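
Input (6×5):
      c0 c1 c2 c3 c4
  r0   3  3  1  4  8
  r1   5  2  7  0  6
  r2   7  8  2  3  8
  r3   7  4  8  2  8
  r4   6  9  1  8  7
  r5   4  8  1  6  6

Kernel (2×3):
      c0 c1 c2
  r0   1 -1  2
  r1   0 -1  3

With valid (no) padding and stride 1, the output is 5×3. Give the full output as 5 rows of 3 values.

21 3 31
15 2 40
23 10 37
13 23 35
-6 41 19

Output[0,0]: The receptive field on the input at this output position is [3 3 1 / 5 2 7]. Elementwise product with the kernel and sum: 3·1 + 3·-1 + 1·2 + 2·-1 + 7·3.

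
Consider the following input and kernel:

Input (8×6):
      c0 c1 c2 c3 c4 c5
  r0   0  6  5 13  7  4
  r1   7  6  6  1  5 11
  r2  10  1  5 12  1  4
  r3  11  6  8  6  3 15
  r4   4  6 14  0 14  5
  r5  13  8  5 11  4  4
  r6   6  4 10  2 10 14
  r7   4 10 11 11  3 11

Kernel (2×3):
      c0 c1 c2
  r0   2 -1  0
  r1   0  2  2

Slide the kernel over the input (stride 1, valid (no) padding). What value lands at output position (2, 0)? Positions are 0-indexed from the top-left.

47

The receptive field on the input at this output position is [10 1 5 / 11 6 8]. Elementwise product with the kernel and sum: 10·2 + 1·-1 + 6·2 + 8·2.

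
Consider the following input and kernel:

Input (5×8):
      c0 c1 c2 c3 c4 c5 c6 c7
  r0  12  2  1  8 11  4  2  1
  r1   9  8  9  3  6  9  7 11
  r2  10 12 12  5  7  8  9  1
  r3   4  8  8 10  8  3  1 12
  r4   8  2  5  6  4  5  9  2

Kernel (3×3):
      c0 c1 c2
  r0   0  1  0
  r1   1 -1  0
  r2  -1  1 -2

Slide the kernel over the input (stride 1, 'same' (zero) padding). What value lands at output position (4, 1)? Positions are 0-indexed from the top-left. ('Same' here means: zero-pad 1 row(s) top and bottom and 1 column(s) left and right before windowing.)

The receptive field on the zero-padded input at this output position is [4 8 8 / 8 2 5 / 0 0 0]. Elementwise product with the kernel and sum: 8·1 + 8·1 + 2·-1 + 0·-1 + 0·1 + 0·-2.

14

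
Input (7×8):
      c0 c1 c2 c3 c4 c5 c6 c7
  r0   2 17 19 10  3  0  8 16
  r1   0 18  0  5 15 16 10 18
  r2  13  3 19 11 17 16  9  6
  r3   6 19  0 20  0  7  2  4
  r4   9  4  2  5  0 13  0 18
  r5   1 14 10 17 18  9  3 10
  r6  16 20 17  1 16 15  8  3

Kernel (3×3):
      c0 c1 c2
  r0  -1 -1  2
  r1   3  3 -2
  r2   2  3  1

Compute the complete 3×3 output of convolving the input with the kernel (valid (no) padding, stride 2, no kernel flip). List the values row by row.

127 50 177
129 83 41
125 91 147

Output[0,0]: The receptive field on the input at this output position is [2 17 19 / 0 18 0 / 13 3 19]. Elementwise product with the kernel and sum: 2·-1 + 17·-1 + 19·2 + 0·3 + 18·3 + 0·-2 + 13·2 + 3·3 + 19·1.
Output[0,1]: The receptive field on the input at this output position is [19 10 3 / 0 5 15 / 19 11 17]. Elementwise product with the kernel and sum: 19·-1 + 10·-1 + 3·2 + 0·3 + 5·3 + 15·-2 + 19·2 + 11·3 + 17·1.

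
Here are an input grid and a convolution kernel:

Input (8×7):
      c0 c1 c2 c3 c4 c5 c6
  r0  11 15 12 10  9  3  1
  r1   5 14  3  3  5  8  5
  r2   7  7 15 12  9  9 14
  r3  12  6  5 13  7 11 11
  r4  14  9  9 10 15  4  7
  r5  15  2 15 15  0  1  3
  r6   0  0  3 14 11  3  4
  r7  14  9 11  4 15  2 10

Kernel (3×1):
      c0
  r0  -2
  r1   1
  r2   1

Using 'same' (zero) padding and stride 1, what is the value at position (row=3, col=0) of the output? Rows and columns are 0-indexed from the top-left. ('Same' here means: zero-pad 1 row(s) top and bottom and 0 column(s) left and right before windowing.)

12

The receptive field on the zero-padded input at this output position is [7 / 12 / 14]. Elementwise product with the kernel and sum: 7·-2 + 12·1 + 14·1.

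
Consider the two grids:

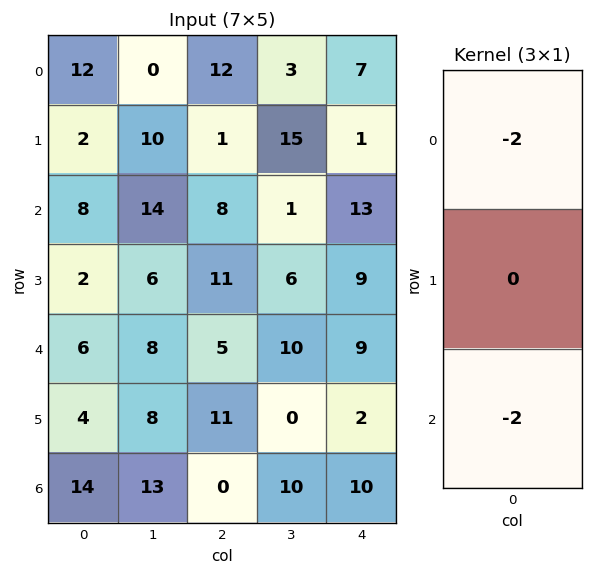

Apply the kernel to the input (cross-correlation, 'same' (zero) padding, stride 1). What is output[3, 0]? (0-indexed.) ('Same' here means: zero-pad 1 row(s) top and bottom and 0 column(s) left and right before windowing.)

-28

The receptive field on the zero-padded input at this output position is [8 / 2 / 6]. Elementwise product with the kernel and sum: 8·-2 + 6·-2.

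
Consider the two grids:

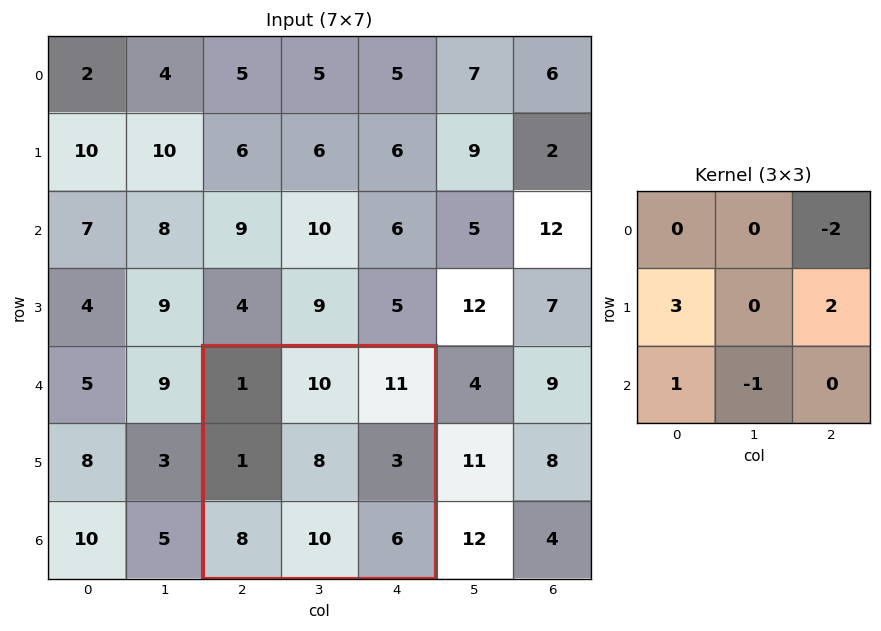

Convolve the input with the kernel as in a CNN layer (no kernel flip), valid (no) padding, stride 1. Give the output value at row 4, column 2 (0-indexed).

The receptive field on the input at this output position is [1 10 11 / 1 8 3 / 8 10 6]. Elementwise product with the kernel and sum: 11·-2 + 1·3 + 3·2 + 8·1 + 10·-1.

-15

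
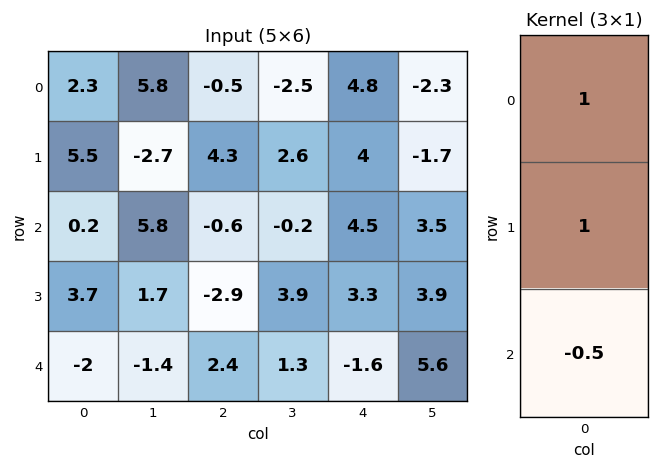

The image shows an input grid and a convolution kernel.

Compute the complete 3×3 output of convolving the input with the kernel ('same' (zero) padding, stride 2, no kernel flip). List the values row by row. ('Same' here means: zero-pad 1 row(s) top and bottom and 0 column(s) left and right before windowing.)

Output[0,0]: The receptive field on the zero-padded input at this output position is [0 / 2.3 / 5.5]. Elementwise product with the kernel and sum: 0·1 + 2.3·1 + 5.5·-0.5.
Output[0,1]: The receptive field on the zero-padded input at this output position is [0 / -0.5 / 4.3]. Elementwise product with the kernel and sum: 0·1 + -0.5·1 + 4.3·-0.5.

-0.45 -2.65 2.8
3.85 5.15 6.85
1.7 -0.5 1.7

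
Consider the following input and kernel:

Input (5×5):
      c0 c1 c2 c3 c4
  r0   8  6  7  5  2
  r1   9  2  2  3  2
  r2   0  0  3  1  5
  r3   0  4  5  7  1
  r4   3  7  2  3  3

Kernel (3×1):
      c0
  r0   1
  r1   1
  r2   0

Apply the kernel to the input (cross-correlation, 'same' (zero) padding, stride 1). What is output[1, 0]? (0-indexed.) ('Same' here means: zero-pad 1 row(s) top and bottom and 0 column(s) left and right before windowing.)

17

The receptive field on the zero-padded input at this output position is [8 / 9 / 0]. Elementwise product with the kernel and sum: 8·1 + 9·1.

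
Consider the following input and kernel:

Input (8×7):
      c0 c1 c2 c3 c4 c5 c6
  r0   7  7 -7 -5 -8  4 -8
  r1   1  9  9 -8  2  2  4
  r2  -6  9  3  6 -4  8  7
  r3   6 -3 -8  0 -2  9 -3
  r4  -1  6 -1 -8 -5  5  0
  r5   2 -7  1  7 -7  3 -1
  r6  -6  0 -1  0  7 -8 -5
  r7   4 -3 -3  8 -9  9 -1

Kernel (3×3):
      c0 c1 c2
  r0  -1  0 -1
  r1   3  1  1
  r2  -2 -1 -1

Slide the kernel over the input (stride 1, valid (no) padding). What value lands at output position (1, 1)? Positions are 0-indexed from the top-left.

The receptive field on the input at this output position is [9 9 -8 / 9 3 6 / -3 -8 0]. Elementwise product with the kernel and sum: 9·-1 + -8·-1 + 9·3 + 3·1 + 6·1 + -3·-2 + -8·-1 + 0·-1.

49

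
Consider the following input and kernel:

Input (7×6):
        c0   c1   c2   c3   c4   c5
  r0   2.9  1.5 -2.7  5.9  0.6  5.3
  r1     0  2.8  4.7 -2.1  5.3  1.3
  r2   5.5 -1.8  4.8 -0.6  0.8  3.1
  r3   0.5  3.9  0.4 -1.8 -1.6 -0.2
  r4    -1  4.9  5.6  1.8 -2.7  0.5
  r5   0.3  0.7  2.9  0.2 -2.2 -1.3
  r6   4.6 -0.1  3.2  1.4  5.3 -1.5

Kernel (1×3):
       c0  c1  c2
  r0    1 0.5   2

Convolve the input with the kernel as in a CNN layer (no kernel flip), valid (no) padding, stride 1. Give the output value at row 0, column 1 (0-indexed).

The receptive field on the input at this output position is [1.5 -2.7 5.9]. Elementwise product with the kernel and sum: 1.5·1 + -2.7·0.5 + 5.9·2.

11.95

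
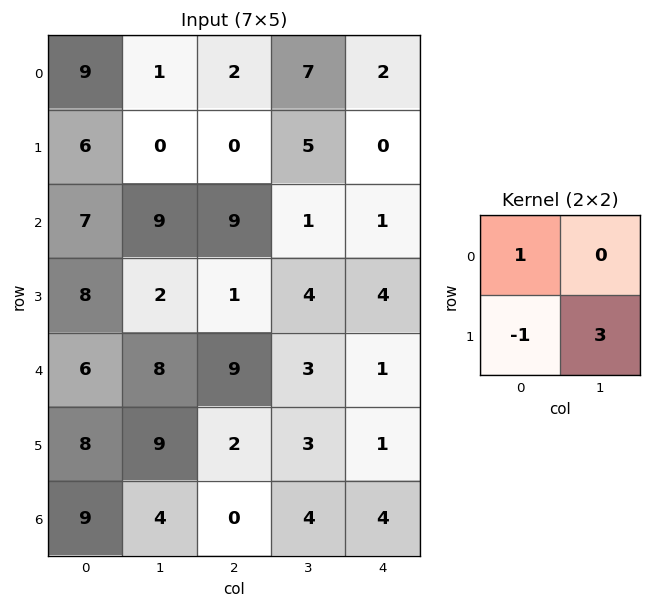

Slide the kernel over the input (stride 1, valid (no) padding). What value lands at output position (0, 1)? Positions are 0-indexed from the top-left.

The receptive field on the input at this output position is [1 2 / 0 0]. Elementwise product with the kernel and sum: 1·1 + 0·-1 + 0·3.

1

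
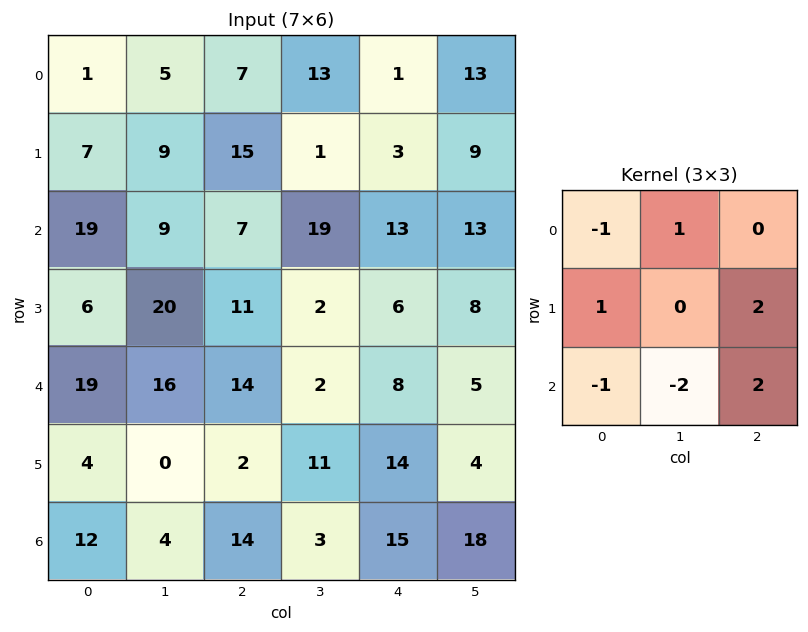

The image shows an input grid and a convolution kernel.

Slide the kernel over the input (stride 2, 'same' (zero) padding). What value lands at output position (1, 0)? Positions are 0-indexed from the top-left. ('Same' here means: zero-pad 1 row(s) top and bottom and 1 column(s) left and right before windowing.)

The receptive field on the zero-padded input at this output position is [0 7 9 / 0 19 9 / 0 6 20]. Elementwise product with the kernel and sum: 0·-1 + 7·1 + 0·1 + 9·2 + 0·-1 + 6·-2 + 20·2.

53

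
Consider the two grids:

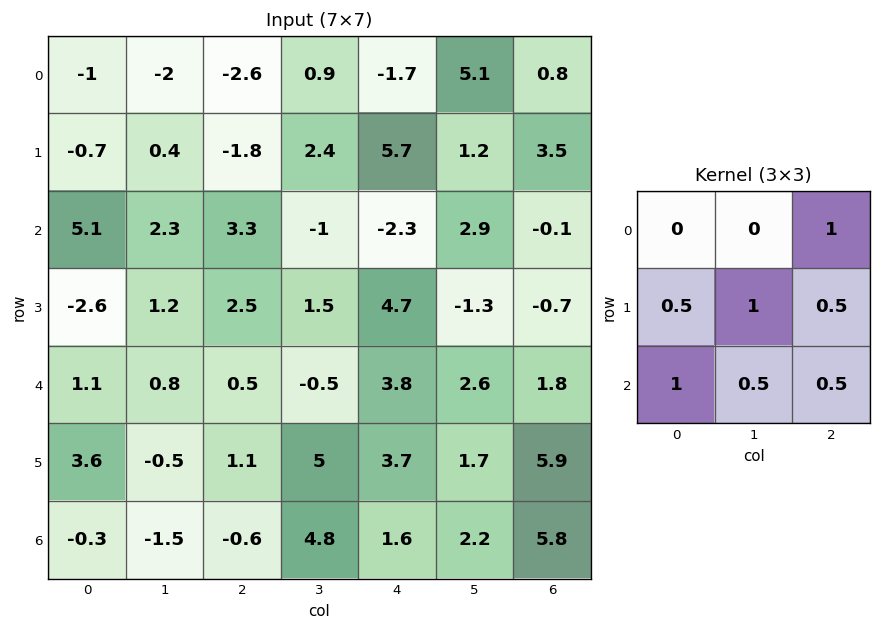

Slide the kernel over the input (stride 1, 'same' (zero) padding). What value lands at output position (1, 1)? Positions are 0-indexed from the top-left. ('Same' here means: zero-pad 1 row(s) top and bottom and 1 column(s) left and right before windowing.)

4.45

The receptive field on the zero-padded input at this output position is [-1 -2 -2.6 / -0.7 0.4 -1.8 / 5.1 2.3 3.3]. Elementwise product with the kernel and sum: -2.6·1 + -0.7·0.5 + 0.4·1 + -1.8·0.5 + 5.1·1 + 2.3·0.5 + 3.3·0.5.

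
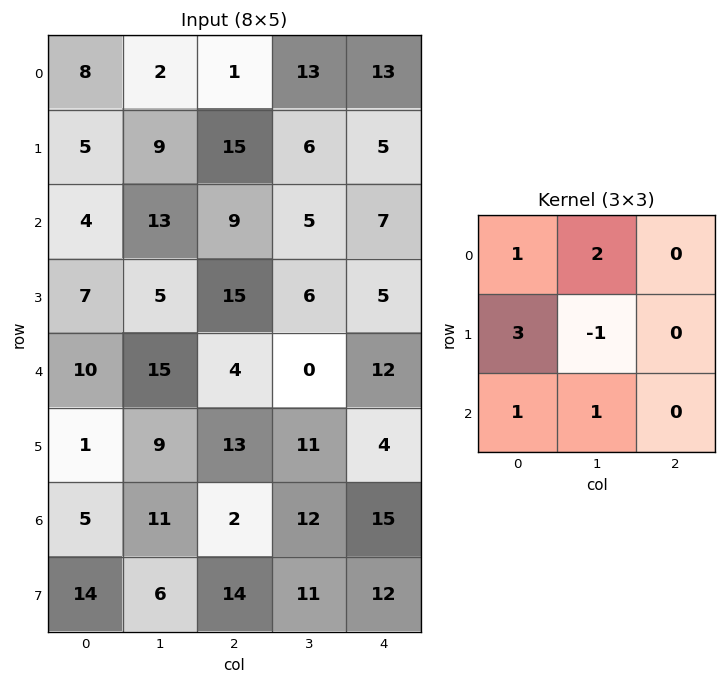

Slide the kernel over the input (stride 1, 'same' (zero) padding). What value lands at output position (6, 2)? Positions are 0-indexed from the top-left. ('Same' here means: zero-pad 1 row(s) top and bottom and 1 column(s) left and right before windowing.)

86

The receptive field on the zero-padded input at this output position is [9 13 11 / 11 2 12 / 6 14 11]. Elementwise product with the kernel and sum: 9·1 + 13·2 + 11·3 + 2·-1 + 6·1 + 14·1.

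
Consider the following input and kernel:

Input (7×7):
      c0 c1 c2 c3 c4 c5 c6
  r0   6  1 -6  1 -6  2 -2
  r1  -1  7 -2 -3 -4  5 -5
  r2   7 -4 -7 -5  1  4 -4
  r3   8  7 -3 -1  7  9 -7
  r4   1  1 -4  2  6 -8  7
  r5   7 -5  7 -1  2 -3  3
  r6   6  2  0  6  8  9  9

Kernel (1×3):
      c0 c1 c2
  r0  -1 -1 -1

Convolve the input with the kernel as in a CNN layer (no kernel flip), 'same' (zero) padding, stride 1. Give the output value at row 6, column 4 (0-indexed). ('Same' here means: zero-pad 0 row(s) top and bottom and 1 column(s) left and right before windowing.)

The receptive field on the zero-padded input at this output position is [6 8 9]. Elementwise product with the kernel and sum: 6·-1 + 8·-1 + 9·-1.

-23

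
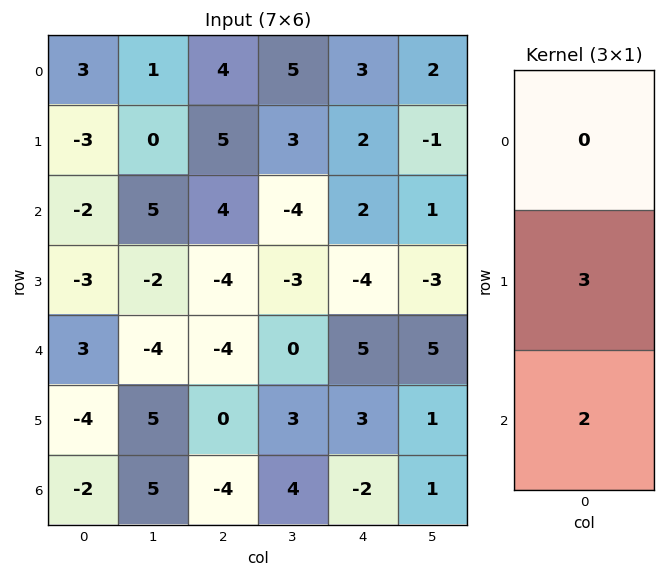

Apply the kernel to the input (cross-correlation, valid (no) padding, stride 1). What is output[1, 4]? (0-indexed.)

-2

The receptive field on the input at this output position is [2 / 2 / -4]. Elementwise product with the kernel and sum: 2·3 + -4·2.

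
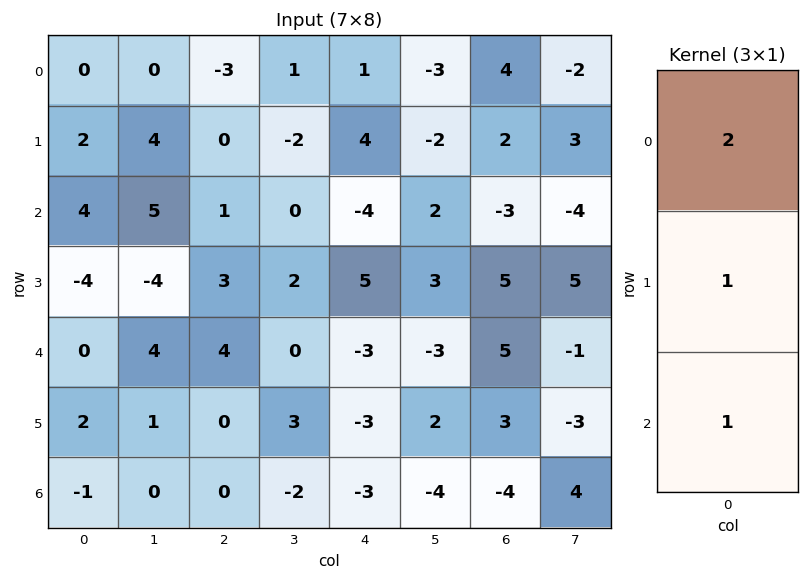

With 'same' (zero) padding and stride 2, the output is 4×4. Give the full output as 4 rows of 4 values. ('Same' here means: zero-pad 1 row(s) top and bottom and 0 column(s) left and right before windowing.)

2 -3 5 6
4 4 9 6
-6 10 4 18
3 0 -9 2

Output[0,0]: The receptive field on the zero-padded input at this output position is [0 / 0 / 2]. Elementwise product with the kernel and sum: 0·2 + 0·1 + 2·1.
Output[0,1]: The receptive field on the zero-padded input at this output position is [0 / -3 / 0]. Elementwise product with the kernel and sum: 0·2 + -3·1 + 0·1.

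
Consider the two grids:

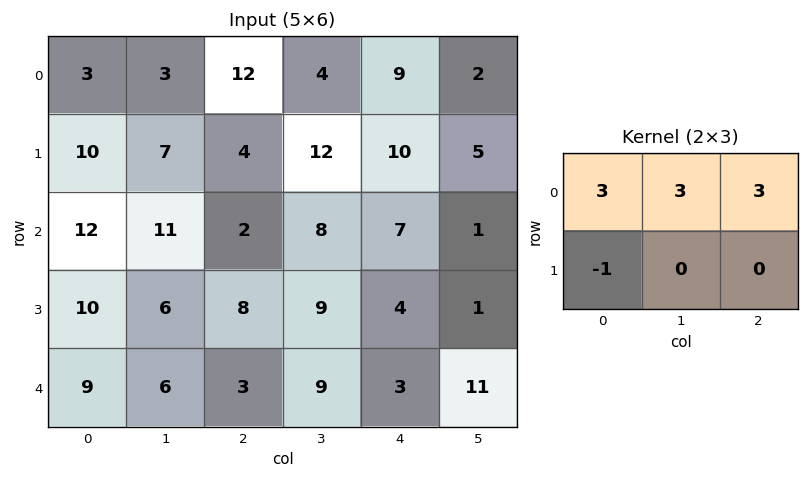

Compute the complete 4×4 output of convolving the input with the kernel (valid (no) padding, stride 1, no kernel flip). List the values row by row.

Output[0,0]: The receptive field on the input at this output position is [3 3 12 / 10 7 4]. Elementwise product with the kernel and sum: 3·3 + 3·3 + 12·3 + 10·-1.

44 50 71 33
51 58 76 73
65 57 43 39
63 63 60 33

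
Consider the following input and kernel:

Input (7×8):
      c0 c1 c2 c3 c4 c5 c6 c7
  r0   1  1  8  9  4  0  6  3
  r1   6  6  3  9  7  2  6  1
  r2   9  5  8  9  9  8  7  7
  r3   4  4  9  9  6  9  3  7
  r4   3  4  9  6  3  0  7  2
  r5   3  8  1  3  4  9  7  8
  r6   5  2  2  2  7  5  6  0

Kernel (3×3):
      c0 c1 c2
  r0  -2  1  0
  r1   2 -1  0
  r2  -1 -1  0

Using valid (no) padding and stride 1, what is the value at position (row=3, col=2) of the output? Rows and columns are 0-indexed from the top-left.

-1

The receptive field on the input at this output position is [9 9 6 / 9 6 3 / 1 3 4]. Elementwise product with the kernel and sum: 9·-2 + 9·1 + 9·2 + 6·-1 + 1·-1 + 3·-1.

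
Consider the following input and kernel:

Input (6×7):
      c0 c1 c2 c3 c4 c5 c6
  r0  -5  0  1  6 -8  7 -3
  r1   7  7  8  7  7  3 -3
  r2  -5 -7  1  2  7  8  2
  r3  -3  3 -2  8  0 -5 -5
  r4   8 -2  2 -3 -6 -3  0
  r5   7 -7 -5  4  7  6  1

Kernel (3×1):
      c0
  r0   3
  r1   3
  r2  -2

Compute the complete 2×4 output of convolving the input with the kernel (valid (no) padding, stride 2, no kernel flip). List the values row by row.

16 25 -17 -22
-40 -7 33 -9

Output[0,0]: The receptive field on the input at this output position is [-5 / 7 / -5]. Elementwise product with the kernel and sum: -5·3 + 7·3 + -5·-2.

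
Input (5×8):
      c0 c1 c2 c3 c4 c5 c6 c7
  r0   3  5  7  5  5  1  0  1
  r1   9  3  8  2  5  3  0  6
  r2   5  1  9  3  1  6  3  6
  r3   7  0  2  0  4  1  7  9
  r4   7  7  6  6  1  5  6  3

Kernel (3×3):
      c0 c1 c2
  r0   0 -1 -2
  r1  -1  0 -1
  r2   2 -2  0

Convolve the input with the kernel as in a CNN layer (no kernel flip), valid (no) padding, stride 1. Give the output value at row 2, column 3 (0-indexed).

-4

The receptive field on the input at this output position is [3 1 6 / 0 4 1 / 6 1 5]. Elementwise product with the kernel and sum: 1·-1 + 6·-2 + 0·-1 + 1·-1 + 6·2 + 1·-2.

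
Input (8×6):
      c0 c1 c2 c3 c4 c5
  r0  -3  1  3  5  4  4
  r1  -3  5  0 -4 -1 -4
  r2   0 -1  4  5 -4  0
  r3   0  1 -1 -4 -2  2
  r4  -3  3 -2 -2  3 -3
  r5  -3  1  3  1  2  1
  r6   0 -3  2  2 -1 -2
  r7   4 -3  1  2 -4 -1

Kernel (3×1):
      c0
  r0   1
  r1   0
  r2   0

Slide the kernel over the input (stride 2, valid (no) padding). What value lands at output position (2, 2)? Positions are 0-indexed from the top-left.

3

The receptive field on the input at this output position is [3 / 2 / -1]. Elementwise product with the kernel and sum: 3·1.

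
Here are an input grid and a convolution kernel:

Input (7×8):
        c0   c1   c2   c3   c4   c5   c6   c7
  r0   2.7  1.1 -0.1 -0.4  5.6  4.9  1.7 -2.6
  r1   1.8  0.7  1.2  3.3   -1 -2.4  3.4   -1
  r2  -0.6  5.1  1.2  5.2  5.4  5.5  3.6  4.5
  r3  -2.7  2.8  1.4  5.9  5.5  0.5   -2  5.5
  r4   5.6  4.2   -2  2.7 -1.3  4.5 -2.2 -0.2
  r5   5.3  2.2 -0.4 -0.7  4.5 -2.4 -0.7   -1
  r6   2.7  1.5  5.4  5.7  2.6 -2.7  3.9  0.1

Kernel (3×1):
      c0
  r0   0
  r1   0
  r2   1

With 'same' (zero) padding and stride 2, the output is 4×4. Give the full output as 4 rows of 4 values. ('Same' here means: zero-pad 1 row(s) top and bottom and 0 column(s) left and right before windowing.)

1.8 1.2 -1 3.4
-2.7 1.4 5.5 -2
5.3 -0.4 4.5 -0.7
0 0 0 0

Output[0,0]: The receptive field on the zero-padded input at this output position is [0 / 2.7 / 1.8]. Elementwise product with the kernel and sum: 1.8·1.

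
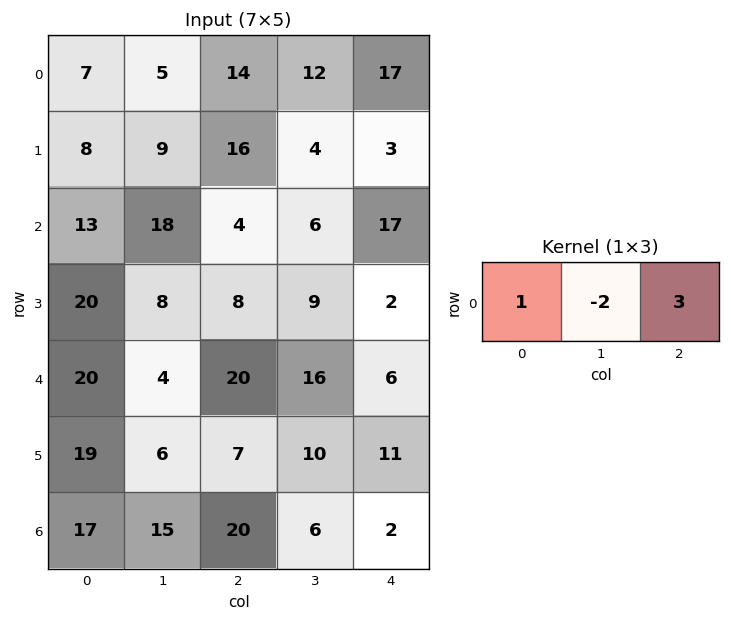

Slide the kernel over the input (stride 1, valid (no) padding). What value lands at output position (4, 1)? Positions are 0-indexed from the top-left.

12

The receptive field on the input at this output position is [4 20 16]. Elementwise product with the kernel and sum: 4·1 + 20·-2 + 16·3.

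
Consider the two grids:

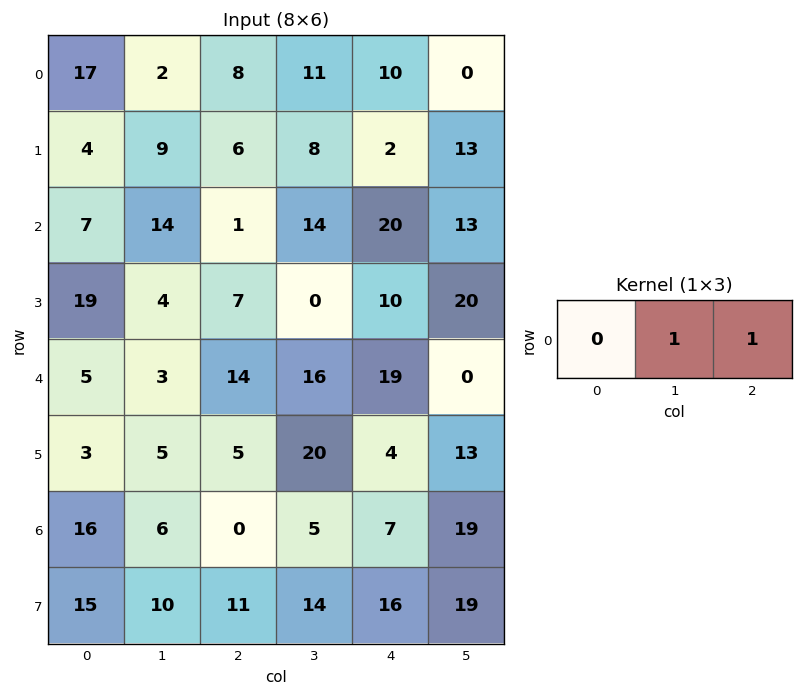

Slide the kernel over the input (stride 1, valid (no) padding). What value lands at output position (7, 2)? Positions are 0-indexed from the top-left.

The receptive field on the input at this output position is [11 14 16]. Elementwise product with the kernel and sum: 14·1 + 16·1.

30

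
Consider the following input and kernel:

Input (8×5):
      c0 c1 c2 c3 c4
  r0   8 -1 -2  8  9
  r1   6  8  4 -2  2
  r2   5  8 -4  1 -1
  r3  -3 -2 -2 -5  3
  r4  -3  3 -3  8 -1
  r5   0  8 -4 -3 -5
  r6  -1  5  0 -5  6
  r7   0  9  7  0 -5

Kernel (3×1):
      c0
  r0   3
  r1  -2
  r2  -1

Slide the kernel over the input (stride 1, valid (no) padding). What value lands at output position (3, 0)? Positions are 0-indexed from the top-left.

-3

The receptive field on the input at this output position is [-3 / -3 / 0]. Elementwise product with the kernel and sum: -3·3 + -3·-2 + 0·-1.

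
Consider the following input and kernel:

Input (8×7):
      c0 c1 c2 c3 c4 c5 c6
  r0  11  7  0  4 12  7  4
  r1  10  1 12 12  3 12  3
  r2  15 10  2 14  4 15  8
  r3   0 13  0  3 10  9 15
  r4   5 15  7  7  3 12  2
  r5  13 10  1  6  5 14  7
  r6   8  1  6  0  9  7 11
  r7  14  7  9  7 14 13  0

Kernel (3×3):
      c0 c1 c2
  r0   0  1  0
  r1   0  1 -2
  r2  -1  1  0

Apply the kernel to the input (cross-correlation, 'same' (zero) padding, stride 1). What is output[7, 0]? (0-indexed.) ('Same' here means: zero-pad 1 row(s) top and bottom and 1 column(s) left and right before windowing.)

The receptive field on the zero-padded input at this output position is [0 8 1 / 0 14 7 / 0 0 0]. Elementwise product with the kernel and sum: 8·1 + 14·1 + 7·-2 + 0·-1 + 0·1.

8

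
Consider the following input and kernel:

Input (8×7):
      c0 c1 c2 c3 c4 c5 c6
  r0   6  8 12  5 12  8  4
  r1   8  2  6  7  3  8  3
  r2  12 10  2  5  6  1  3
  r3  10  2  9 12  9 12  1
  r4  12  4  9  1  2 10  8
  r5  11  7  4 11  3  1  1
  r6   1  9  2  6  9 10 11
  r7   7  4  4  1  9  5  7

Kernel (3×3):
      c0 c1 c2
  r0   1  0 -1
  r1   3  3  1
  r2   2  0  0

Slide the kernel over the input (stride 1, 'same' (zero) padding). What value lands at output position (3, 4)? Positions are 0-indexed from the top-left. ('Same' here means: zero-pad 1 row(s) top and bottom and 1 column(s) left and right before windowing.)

81

The receptive field on the zero-padded input at this output position is [5 6 1 / 12 9 12 / 1 2 10]. Elementwise product with the kernel and sum: 5·1 + 1·-1 + 12·3 + 9·3 + 12·1 + 1·2.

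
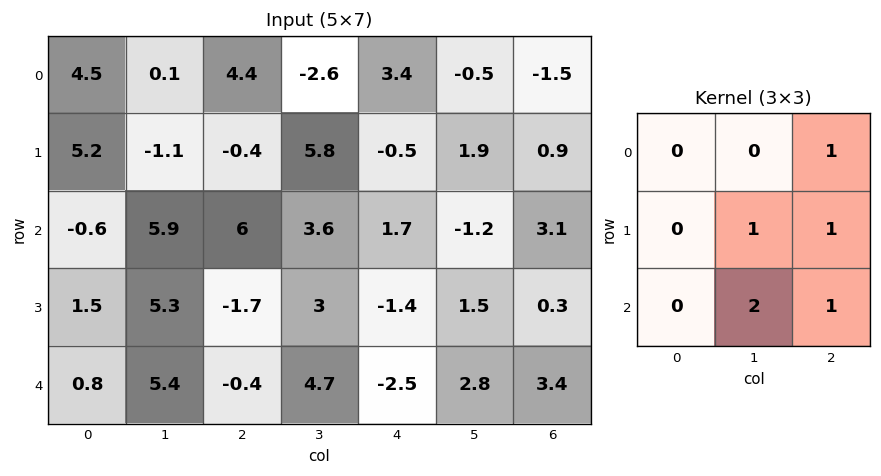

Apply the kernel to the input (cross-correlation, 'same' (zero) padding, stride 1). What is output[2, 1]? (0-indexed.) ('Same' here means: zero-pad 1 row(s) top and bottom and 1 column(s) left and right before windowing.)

20.4

The receptive field on the zero-padded input at this output position is [5.2 -1.1 -0.4 / -0.6 5.9 6 / 1.5 5.3 -1.7]. Elementwise product with the kernel and sum: -0.4·1 + 5.9·1 + 6·1 + 5.3·2 + -1.7·1.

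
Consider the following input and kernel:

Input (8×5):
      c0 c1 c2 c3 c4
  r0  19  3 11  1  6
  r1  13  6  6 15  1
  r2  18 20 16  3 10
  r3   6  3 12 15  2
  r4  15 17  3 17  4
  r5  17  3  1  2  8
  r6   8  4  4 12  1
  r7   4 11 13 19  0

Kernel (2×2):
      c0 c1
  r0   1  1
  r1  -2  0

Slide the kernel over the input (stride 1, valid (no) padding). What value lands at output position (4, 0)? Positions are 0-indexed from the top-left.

-2

The receptive field on the input at this output position is [15 17 / 17 3]. Elementwise product with the kernel and sum: 15·1 + 17·1 + 17·-2.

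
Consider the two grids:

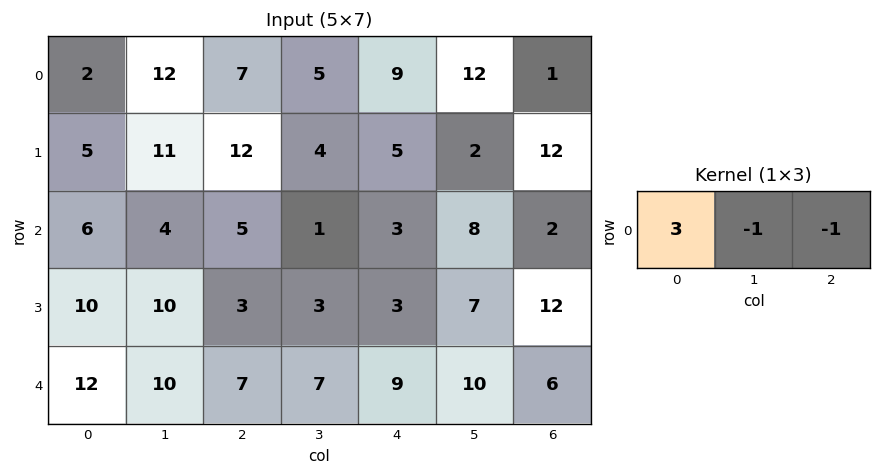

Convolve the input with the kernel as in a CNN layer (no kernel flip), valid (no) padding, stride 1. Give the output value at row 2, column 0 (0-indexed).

9

The receptive field on the input at this output position is [6 4 5]. Elementwise product with the kernel and sum: 6·3 + 4·-1 + 5·-1.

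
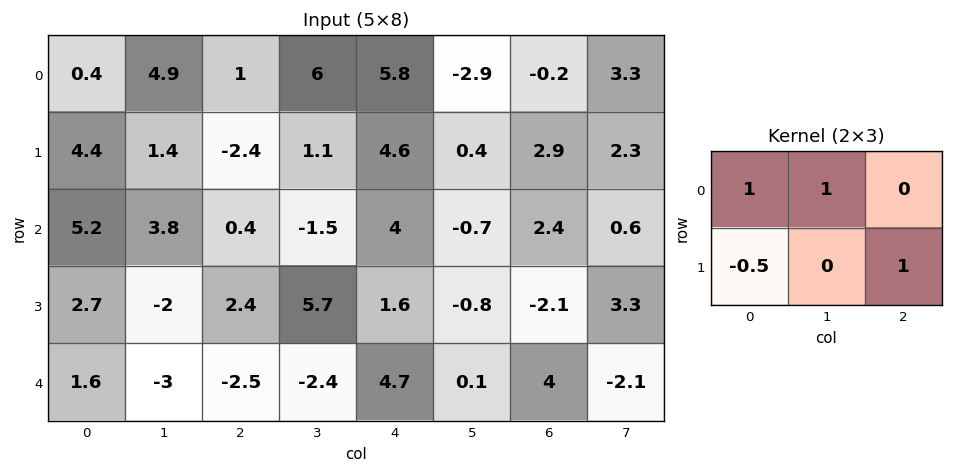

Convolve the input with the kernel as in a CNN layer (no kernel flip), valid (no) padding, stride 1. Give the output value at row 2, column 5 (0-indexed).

The receptive field on the input at this output position is [-0.7 2.4 0.6 / -0.8 -2.1 3.3]. Elementwise product with the kernel and sum: -0.7·1 + 2.4·1 + -0.8·-0.5 + 3.3·1.

5.4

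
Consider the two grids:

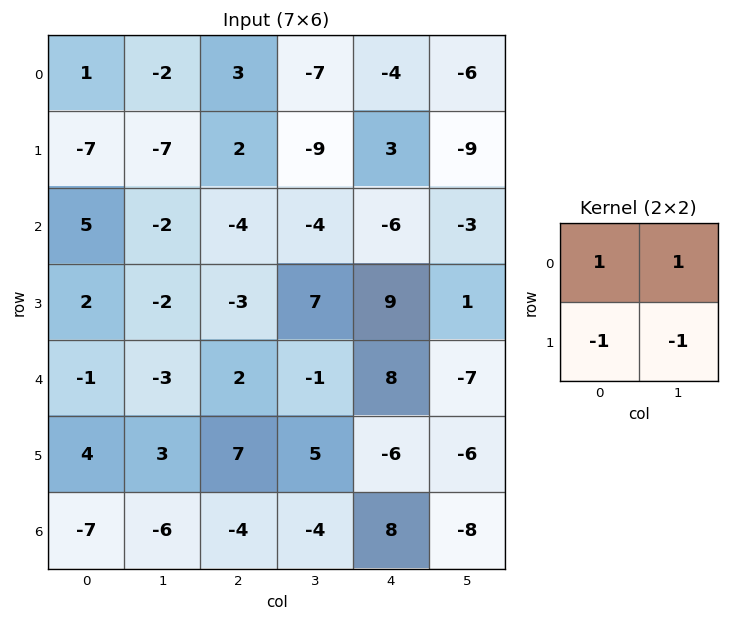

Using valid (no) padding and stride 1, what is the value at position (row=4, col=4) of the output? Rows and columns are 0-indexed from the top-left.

The receptive field on the input at this output position is [8 -7 / -6 -6]. Elementwise product with the kernel and sum: 8·1 + -7·1 + -6·-1 + -6·-1.

13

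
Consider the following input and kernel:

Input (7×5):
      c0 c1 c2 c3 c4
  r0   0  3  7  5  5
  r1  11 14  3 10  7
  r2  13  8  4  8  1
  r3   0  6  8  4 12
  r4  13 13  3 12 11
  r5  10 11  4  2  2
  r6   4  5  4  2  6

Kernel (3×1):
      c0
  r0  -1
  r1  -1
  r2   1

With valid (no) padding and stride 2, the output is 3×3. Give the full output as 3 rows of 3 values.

2 -6 -11
0 -9 -2
-19 -3 -7

Output[0,0]: The receptive field on the input at this output position is [0 / 11 / 13]. Elementwise product with the kernel and sum: 0·-1 + 11·-1 + 13·1.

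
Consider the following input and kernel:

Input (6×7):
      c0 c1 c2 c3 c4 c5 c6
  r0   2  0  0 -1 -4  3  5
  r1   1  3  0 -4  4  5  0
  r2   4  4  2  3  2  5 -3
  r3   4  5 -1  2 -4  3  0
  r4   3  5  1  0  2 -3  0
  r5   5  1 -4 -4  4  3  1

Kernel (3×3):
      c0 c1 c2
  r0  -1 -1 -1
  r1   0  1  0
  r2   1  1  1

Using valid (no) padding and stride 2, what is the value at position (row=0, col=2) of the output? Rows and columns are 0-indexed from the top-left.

5

The receptive field on the input at this output position is [-4 3 5 / 4 5 0 / 2 5 -3]. Elementwise product with the kernel and sum: -4·-1 + 3·-1 + 5·-1 + 5·1 + 2·1 + 5·1 + -3·1.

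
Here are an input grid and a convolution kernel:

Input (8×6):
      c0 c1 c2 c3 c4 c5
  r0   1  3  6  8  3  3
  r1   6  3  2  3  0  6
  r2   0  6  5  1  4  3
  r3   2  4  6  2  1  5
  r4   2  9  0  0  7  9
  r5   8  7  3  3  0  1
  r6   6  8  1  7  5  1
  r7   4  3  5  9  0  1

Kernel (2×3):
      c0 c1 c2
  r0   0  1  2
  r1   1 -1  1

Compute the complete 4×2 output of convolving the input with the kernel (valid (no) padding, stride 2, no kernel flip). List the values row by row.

Output[0,0]: The receptive field on the input at this output position is [1 3 6 / 6 3 2]. Elementwise product with the kernel and sum: 3·1 + 6·2 + 6·1 + 3·-1 + 2·1.
Output[0,1]: The receptive field on the input at this output position is [6 8 3 / 2 3 0]. Elementwise product with the kernel and sum: 8·1 + 3·2 + 2·1 + 3·-1 + 0·1.

20 13
20 14
13 14
16 13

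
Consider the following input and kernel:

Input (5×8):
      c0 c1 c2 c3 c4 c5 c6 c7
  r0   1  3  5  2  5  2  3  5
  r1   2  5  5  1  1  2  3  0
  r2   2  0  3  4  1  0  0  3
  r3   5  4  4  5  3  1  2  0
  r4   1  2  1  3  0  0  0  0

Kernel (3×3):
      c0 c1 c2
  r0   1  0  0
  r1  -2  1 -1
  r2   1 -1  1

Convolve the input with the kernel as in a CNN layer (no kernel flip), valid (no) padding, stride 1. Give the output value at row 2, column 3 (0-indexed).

The receptive field on the input at this output position is [4 1 0 / 5 3 1 / 3 0 0]. Elementwise product with the kernel and sum: 4·1 + 5·-2 + 3·1 + 1·-1 + 3·1 + 0·-1 + 0·1.

-1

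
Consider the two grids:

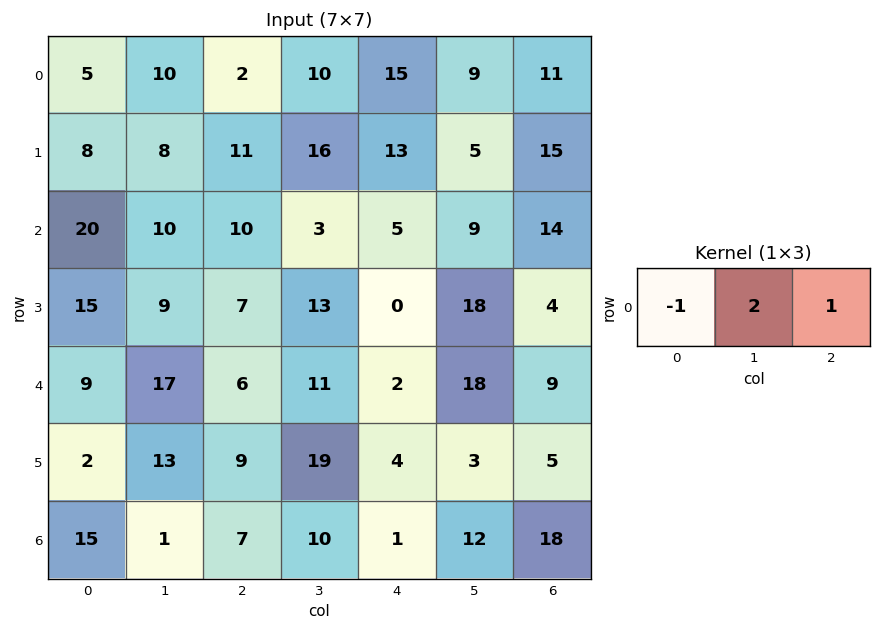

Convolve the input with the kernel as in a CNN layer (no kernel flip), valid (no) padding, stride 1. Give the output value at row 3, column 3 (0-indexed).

5

The receptive field on the input at this output position is [13 0 18]. Elementwise product with the kernel and sum: 13·-1 + 0·2 + 18·1.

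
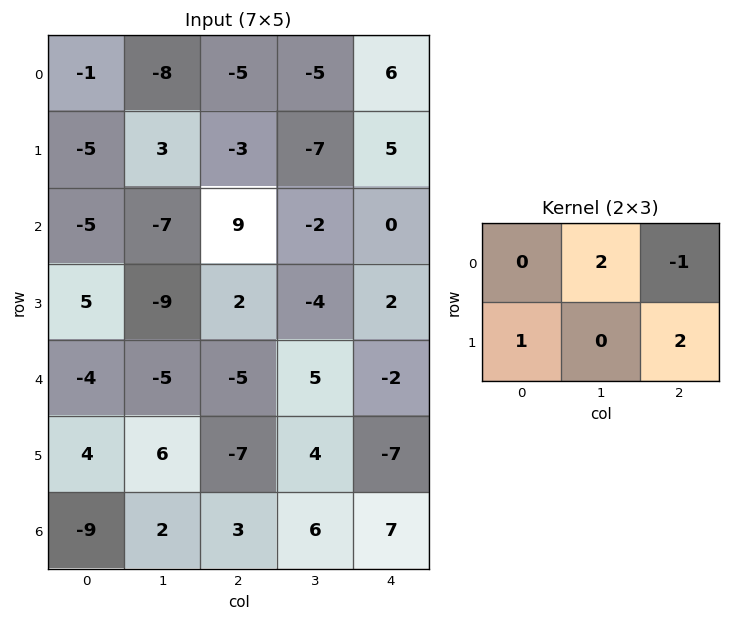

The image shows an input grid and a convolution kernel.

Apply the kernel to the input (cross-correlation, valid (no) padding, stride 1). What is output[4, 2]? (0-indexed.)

The receptive field on the input at this output position is [-5 5 -2 / -7 4 -7]. Elementwise product with the kernel and sum: 5·2 + -2·-1 + -7·1 + -7·2.

-9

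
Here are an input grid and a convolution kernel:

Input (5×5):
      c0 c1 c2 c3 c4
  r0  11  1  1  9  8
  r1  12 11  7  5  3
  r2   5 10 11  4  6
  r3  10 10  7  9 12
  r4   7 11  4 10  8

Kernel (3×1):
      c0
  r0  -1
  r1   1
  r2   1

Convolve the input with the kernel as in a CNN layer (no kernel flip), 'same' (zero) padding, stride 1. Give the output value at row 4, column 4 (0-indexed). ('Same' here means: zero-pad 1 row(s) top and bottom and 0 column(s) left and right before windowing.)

The receptive field on the zero-padded input at this output position is [12 / 8 / 0]. Elementwise product with the kernel and sum: 12·-1 + 8·1 + 0·1.

-4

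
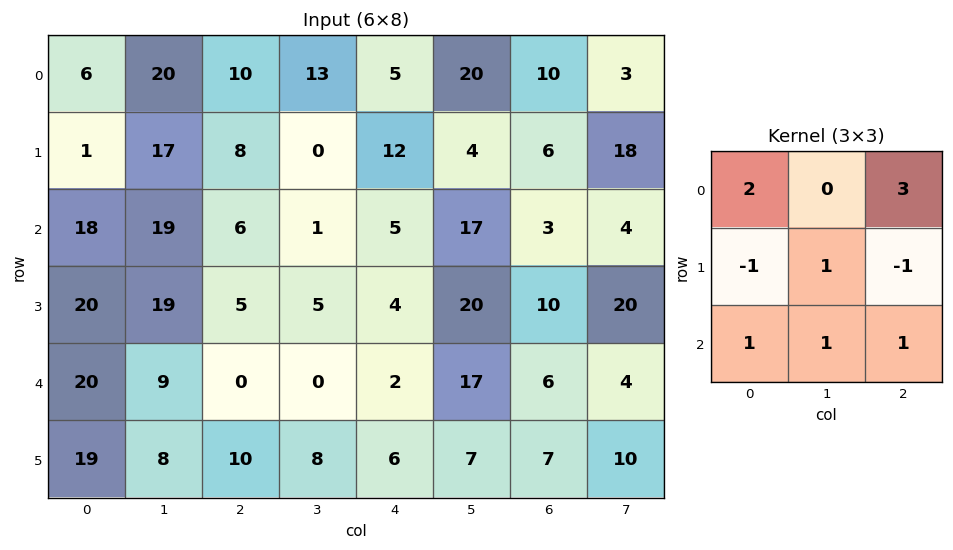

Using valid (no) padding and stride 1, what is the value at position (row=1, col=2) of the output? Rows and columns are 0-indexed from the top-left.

The receptive field on the input at this output position is [8 0 12 / 6 1 5 / 5 5 4]. Elementwise product with the kernel and sum: 8·2 + 12·3 + 6·-1 + 1·1 + 5·-1 + 5·1 + 5·1 + 4·1.

56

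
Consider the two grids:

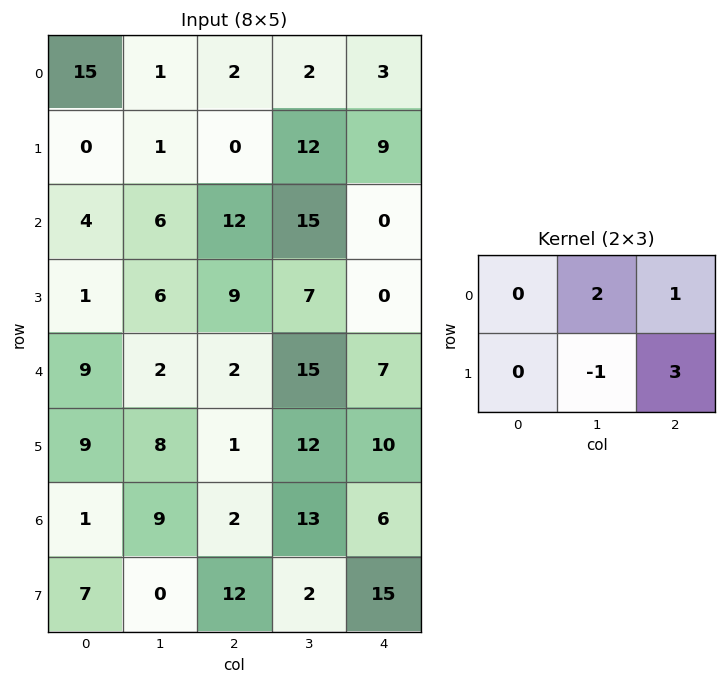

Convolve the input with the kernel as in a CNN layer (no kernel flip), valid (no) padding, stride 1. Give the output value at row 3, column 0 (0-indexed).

The receptive field on the input at this output position is [1 6 9 / 9 2 2]. Elementwise product with the kernel and sum: 6·2 + 9·1 + 2·-1 + 2·3.

25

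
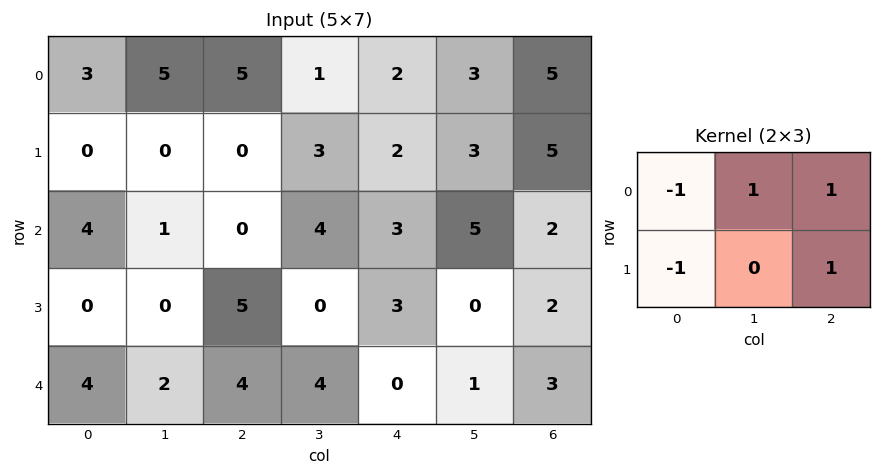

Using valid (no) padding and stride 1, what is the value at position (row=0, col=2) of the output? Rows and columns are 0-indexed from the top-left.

0

The receptive field on the input at this output position is [5 1 2 / 0 3 2]. Elementwise product with the kernel and sum: 5·-1 + 1·1 + 2·1 + 0·-1 + 2·1.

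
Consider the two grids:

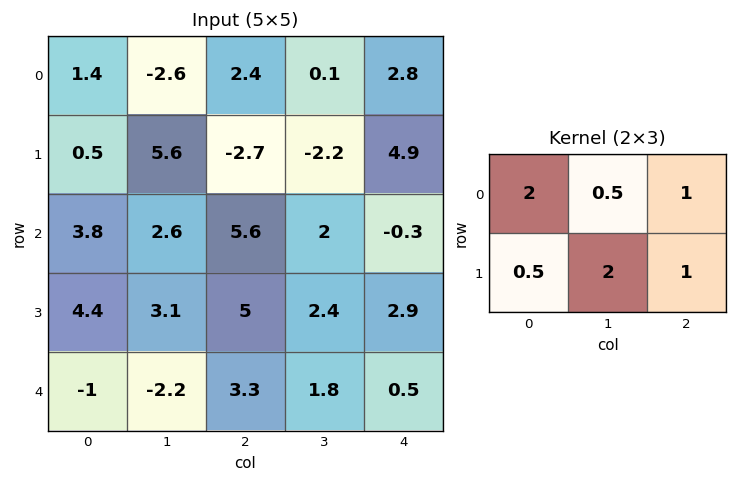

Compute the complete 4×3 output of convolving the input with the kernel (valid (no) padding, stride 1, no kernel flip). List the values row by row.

Output[0,0]: The receptive field on the input at this output position is [1.4 -2.6 2.4 / 0.5 5.6 -2.7]. Elementwise product with the kernel and sum: 1.4·2 + -2.6·0.5 + 2.4·1 + 0.5·0.5 + 5.6·2 + -2.7·1.

12.65 -8.7 6.8
13.8 22.15 4.9
27.9 23.95 22.1
13.75 18.4 19.85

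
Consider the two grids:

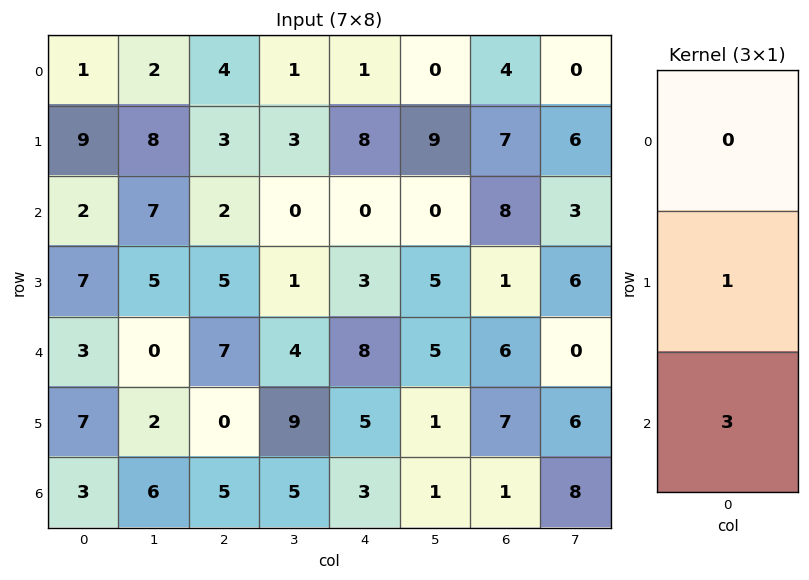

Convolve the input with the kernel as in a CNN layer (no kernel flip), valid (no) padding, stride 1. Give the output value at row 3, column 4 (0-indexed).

The receptive field on the input at this output position is [3 / 8 / 5]. Elementwise product with the kernel and sum: 8·1 + 5·3.

23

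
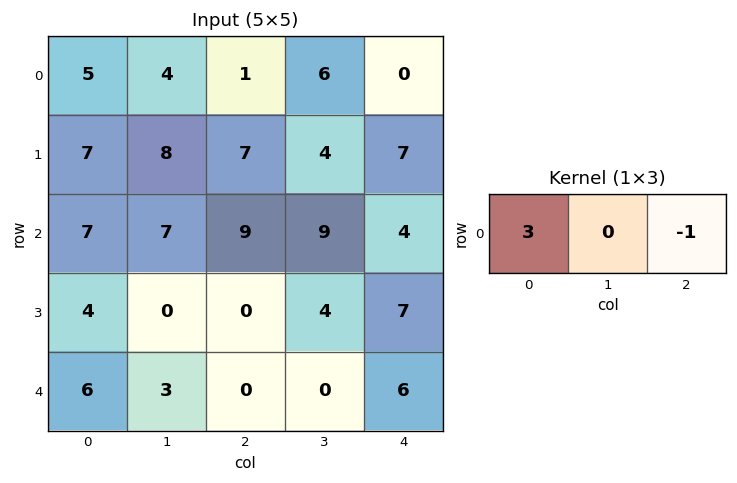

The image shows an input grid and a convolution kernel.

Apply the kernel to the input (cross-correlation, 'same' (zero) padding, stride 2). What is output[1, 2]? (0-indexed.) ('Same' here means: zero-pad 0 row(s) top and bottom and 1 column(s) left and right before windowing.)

The receptive field on the zero-padded input at this output position is [9 4 0]. Elementwise product with the kernel and sum: 9·3 + 0·-1.

27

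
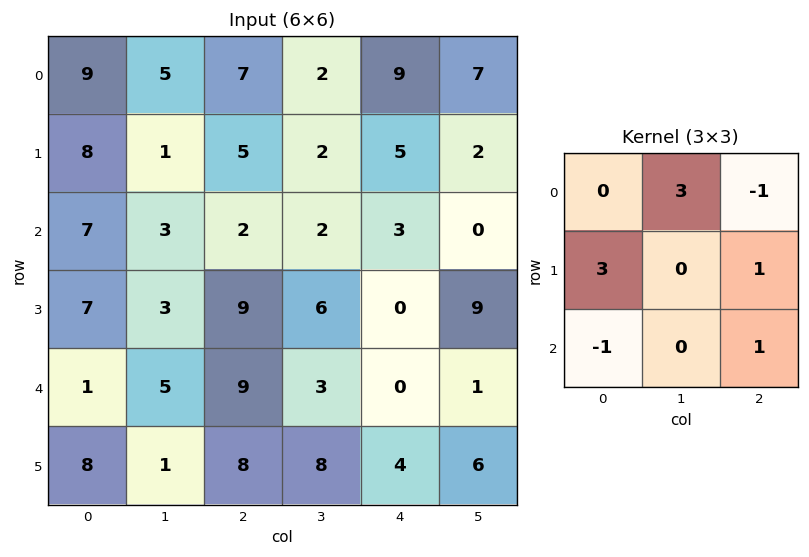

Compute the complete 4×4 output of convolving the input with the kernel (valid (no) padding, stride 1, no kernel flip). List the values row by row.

32 23 18 26
23 27 1 22
45 17 21 34
12 46 41 -1

Output[0,0]: The receptive field on the input at this output position is [9 5 7 / 8 1 5 / 7 3 2]. Elementwise product with the kernel and sum: 5·3 + 7·-1 + 8·3 + 5·1 + 7·-1 + 2·1.
Output[0,1]: The receptive field on the input at this output position is [5 7 2 / 1 5 2 / 3 2 2]. Elementwise product with the kernel and sum: 7·3 + 2·-1 + 1·3 + 2·1 + 3·-1 + 2·1.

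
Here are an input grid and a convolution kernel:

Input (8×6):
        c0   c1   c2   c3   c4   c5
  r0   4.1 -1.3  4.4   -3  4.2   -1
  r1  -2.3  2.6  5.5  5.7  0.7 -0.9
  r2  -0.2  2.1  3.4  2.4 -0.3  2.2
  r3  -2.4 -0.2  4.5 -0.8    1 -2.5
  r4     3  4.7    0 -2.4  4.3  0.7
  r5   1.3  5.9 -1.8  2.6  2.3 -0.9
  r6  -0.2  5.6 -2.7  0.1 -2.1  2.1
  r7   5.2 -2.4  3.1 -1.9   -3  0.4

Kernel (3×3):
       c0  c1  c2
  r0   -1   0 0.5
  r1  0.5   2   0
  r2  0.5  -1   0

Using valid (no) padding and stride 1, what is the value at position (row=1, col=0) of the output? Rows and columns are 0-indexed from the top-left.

8.15

The receptive field on the input at this output position is [-2.3 2.6 5.5 / -0.2 2.1 3.4 / -2.4 -0.2 4.5]. Elementwise product with the kernel and sum: -2.3·-1 + 5.5·0.5 + -0.2·0.5 + 2.1·2 + -2.4·0.5 + -0.2·-1.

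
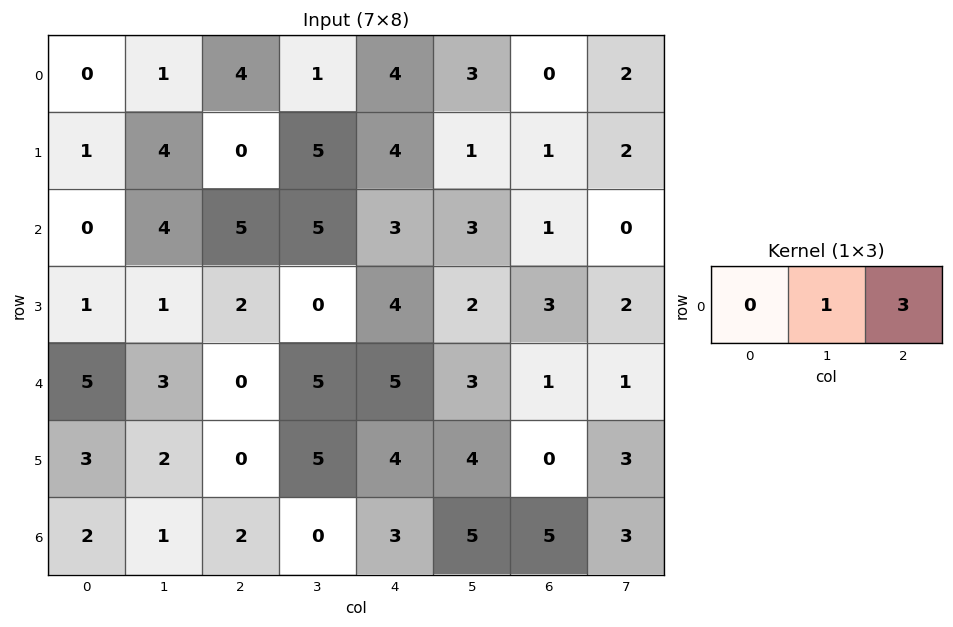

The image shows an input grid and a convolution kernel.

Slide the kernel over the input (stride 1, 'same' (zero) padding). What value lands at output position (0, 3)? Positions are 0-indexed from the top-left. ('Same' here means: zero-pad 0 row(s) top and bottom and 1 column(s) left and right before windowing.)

The receptive field on the zero-padded input at this output position is [4 1 4]. Elementwise product with the kernel and sum: 1·1 + 4·3.

13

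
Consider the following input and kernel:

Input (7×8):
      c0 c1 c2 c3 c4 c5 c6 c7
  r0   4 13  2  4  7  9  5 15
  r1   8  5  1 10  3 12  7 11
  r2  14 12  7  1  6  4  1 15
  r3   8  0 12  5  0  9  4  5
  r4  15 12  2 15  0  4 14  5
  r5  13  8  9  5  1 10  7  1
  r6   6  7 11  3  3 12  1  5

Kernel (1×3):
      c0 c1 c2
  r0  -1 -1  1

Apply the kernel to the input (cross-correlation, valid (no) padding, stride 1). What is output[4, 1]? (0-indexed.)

1

The receptive field on the input at this output position is [12 2 15]. Elementwise product with the kernel and sum: 12·-1 + 2·-1 + 15·1.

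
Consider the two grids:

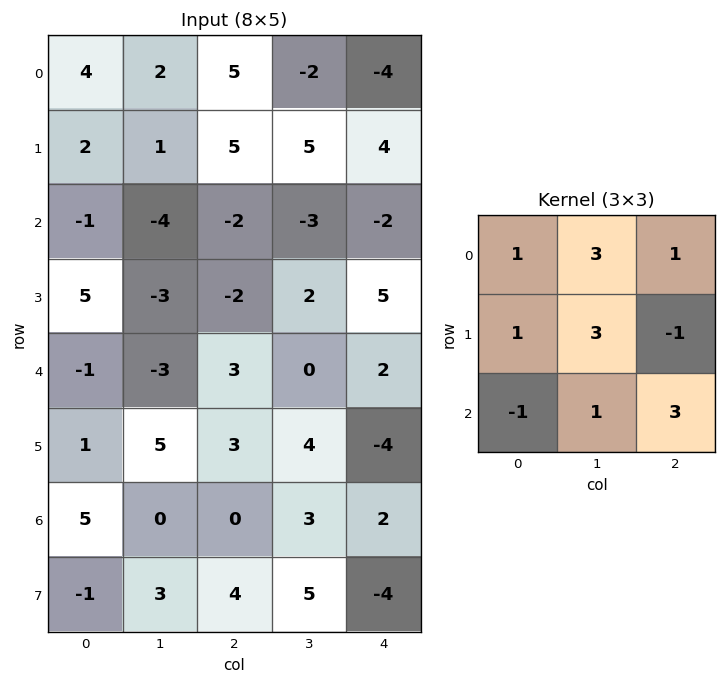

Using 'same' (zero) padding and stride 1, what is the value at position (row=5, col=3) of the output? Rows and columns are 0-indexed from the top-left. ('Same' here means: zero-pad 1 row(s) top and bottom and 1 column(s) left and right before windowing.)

33

The receptive field on the zero-padded input at this output position is [3 0 2 / 3 4 -4 / 0 3 2]. Elementwise product with the kernel and sum: 3·1 + 0·3 + 2·1 + 3·1 + 4·3 + -4·-1 + 0·-1 + 3·1 + 2·3.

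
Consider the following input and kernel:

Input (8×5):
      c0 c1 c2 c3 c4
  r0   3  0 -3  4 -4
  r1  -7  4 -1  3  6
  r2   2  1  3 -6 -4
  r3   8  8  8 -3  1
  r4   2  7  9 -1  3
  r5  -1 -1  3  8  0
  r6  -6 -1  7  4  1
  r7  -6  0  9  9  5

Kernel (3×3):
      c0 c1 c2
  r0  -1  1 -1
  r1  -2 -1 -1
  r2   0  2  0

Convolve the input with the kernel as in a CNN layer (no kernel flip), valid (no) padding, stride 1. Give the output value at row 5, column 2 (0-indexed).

4

The receptive field on the input at this output position is [3 8 0 / 7 4 1 / 9 9 5]. Elementwise product with the kernel and sum: 3·-1 + 8·1 + 0·-1 + 7·-2 + 4·-1 + 1·-1 + 9·2.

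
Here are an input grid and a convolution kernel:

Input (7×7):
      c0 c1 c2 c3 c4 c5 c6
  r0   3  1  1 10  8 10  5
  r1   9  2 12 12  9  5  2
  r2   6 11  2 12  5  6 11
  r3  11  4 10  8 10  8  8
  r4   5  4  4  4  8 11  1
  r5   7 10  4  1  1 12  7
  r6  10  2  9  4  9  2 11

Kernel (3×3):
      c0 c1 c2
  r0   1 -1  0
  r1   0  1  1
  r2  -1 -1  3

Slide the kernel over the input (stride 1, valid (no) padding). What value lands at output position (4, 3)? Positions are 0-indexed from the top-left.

2

The receptive field on the input at this output position is [4 8 11 / 1 1 12 / 4 9 2]. Elementwise product with the kernel and sum: 4·1 + 8·-1 + 1·1 + 12·1 + 4·-1 + 9·-1 + 2·3.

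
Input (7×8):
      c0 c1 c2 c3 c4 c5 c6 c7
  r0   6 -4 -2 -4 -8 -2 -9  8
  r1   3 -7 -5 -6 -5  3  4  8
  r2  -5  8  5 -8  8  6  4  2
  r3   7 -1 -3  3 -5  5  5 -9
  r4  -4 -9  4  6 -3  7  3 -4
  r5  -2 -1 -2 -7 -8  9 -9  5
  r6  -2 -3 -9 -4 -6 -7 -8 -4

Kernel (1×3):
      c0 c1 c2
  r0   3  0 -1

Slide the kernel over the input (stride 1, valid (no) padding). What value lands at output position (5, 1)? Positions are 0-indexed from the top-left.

4

The receptive field on the input at this output position is [-1 -2 -7]. Elementwise product with the kernel and sum: -1·3 + -7·-1.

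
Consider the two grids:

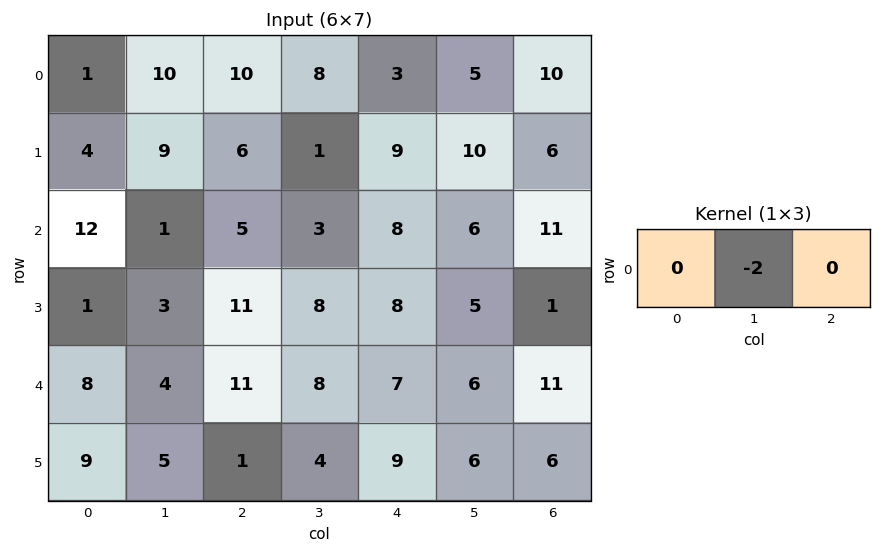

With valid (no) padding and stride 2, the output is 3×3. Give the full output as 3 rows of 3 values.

-20 -16 -10
-2 -6 -12
-8 -16 -12

Output[0,0]: The receptive field on the input at this output position is [1 10 10]. Elementwise product with the kernel and sum: 10·-2.
Output[0,1]: The receptive field on the input at this output position is [10 8 3]. Elementwise product with the kernel and sum: 8·-2.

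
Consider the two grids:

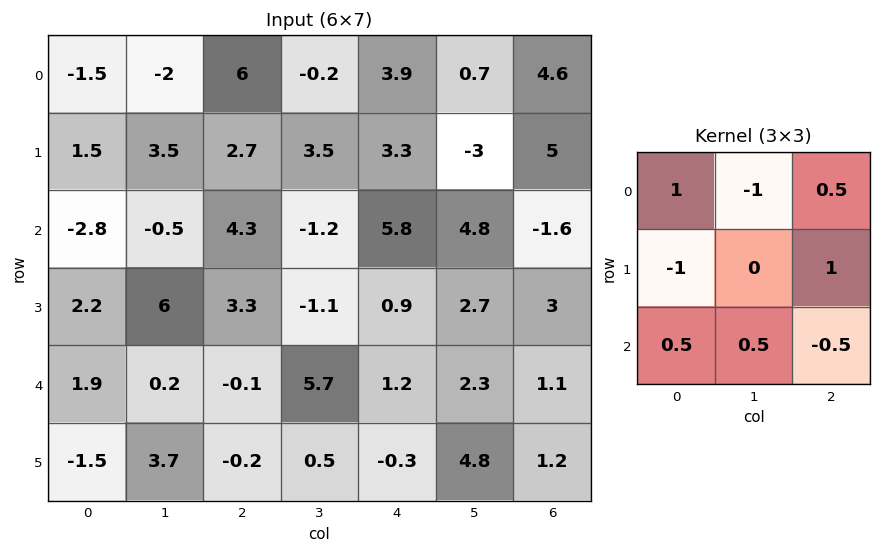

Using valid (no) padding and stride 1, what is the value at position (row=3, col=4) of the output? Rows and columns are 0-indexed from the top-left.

The receptive field on the input at this output position is [0.9 2.7 3 / 1.2 2.3 1.1 / -0.3 4.8 1.2]. Elementwise product with the kernel and sum: 0.9·1 + 2.7·-1 + 3·0.5 + 1.2·-1 + 1.1·1 + -0.3·0.5 + 4.8·0.5 + 1.2·-0.5.

1.25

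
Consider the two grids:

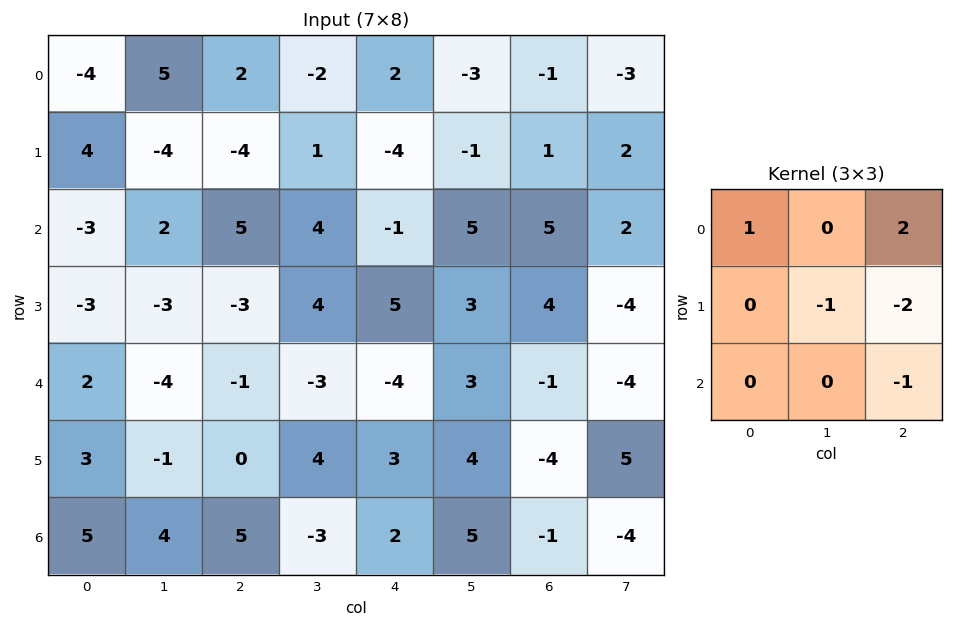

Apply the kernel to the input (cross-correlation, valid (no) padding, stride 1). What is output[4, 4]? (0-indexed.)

-1

The receptive field on the input at this output position is [-4 3 -1 / 3 4 -4 / 2 5 -1]. Elementwise product with the kernel and sum: -4·1 + -1·2 + 4·-1 + -4·-2 + -1·-1.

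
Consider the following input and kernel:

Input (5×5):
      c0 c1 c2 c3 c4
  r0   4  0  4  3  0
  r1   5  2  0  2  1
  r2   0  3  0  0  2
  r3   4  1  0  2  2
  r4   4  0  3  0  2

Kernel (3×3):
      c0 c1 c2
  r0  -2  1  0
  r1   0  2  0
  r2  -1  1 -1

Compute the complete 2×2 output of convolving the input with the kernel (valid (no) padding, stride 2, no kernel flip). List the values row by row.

-1 -3
-2 -1

Output[0,0]: The receptive field on the input at this output position is [4 0 4 / 5 2 0 / 0 3 0]. Elementwise product with the kernel and sum: 4·-2 + 0·1 + 2·2 + 0·-1 + 3·1 + 0·-1.
Output[0,1]: The receptive field on the input at this output position is [4 3 0 / 0 2 1 / 0 0 2]. Elementwise product with the kernel and sum: 4·-2 + 3·1 + 2·2 + 0·-1 + 0·1 + 2·-1.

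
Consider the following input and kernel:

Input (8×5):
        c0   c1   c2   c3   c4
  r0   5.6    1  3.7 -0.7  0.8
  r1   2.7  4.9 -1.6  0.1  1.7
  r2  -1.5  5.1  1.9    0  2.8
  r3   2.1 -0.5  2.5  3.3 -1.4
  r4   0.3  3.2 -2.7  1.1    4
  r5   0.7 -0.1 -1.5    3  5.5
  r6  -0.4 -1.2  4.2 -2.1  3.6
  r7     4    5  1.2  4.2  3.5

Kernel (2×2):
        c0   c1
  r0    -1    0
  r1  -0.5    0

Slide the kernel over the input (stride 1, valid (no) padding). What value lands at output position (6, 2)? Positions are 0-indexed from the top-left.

-4.8

The receptive field on the input at this output position is [4.2 -2.1 / 1.2 4.2]. Elementwise product with the kernel and sum: 4.2·-1 + 1.2·-0.5.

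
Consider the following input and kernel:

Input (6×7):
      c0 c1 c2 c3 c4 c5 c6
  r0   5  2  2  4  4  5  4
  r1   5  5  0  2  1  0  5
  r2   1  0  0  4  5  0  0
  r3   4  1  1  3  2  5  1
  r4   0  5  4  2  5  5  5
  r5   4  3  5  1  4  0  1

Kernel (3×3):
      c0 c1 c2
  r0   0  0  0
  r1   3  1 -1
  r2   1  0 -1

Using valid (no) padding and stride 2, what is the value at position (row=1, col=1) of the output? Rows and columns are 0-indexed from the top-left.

The receptive field on the input at this output position is [0 4 5 / 1 3 2 / 4 2 5]. Elementwise product with the kernel and sum: 1·3 + 3·1 + 2·-1 + 4·1 + 5·-1.

3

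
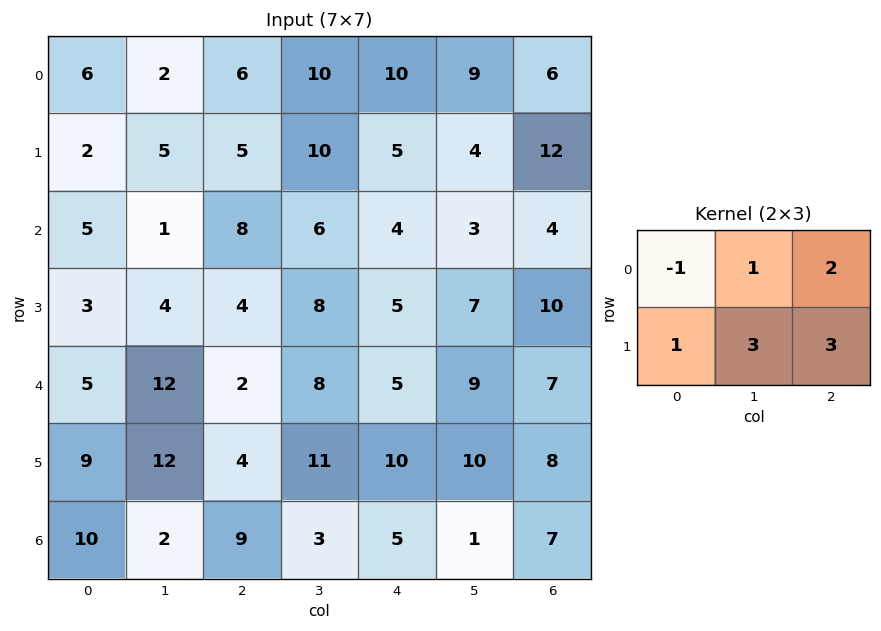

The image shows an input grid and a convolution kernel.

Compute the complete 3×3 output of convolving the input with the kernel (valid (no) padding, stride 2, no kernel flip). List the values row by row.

Output[0,0]: The receptive field on the input at this output position is [6 2 6 / 2 5 5]. Elementwise product with the kernel and sum: 6·-1 + 2·1 + 6·2 + 2·1 + 5·3 + 5·3.

40 74 64
39 49 63
68 83 82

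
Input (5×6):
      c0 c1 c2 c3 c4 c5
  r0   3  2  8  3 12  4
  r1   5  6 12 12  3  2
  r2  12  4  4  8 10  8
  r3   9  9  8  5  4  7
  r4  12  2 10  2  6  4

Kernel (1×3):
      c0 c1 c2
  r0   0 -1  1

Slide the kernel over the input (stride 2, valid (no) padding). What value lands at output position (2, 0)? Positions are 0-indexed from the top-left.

8

The receptive field on the input at this output position is [12 2 10]. Elementwise product with the kernel and sum: 2·-1 + 10·1.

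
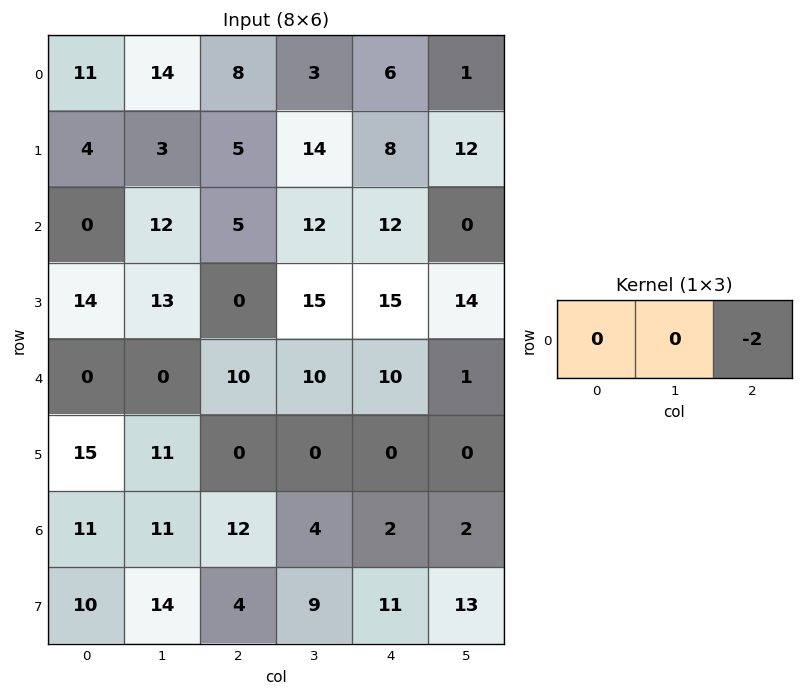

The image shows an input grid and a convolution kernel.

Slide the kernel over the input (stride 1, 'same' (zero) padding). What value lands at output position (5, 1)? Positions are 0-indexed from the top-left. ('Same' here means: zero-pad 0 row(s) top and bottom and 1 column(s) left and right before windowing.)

The receptive field on the zero-padded input at this output position is [15 11 0]. Elementwise product with the kernel and sum: 0·-2.

0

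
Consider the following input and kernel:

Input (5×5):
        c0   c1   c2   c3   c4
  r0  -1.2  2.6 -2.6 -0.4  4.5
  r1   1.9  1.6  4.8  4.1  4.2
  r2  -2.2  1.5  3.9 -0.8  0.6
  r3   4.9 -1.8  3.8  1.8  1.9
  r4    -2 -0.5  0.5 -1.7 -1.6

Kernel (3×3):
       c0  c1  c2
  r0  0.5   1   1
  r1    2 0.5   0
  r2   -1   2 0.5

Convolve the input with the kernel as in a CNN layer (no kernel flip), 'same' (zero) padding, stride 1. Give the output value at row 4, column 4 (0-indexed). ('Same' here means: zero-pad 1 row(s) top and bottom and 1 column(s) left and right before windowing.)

-1.4

The receptive field on the zero-padded input at this output position is [1.8 1.9 0 / -1.7 -1.6 0 / 0 0 0]. Elementwise product with the kernel and sum: 1.8·0.5 + 1.9·1 + 0·1 + -1.7·2 + -1.6·0.5 + 0·-1 + 0·2 + 0·0.5.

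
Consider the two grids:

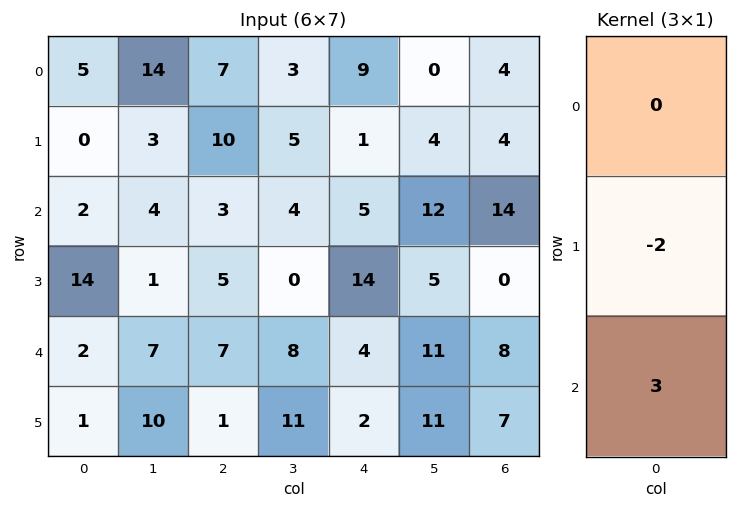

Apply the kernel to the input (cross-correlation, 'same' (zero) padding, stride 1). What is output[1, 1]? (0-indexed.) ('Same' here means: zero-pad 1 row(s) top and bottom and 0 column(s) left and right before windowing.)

6

The receptive field on the zero-padded input at this output position is [14 / 3 / 4]. Elementwise product with the kernel and sum: 3·-2 + 4·3.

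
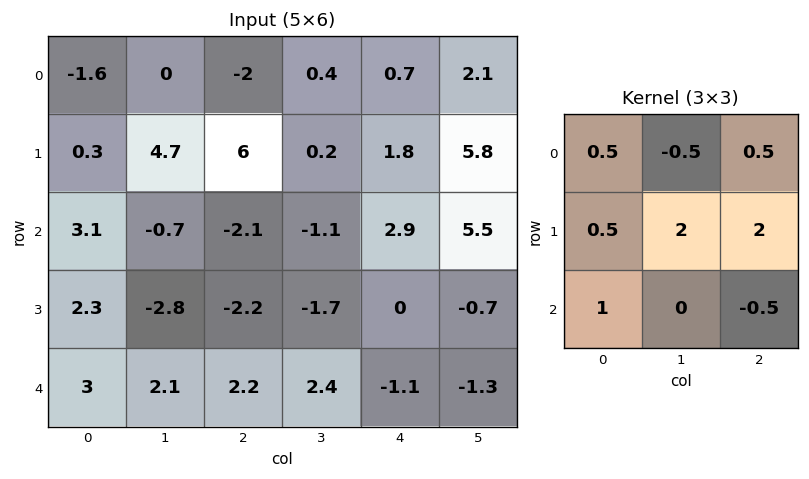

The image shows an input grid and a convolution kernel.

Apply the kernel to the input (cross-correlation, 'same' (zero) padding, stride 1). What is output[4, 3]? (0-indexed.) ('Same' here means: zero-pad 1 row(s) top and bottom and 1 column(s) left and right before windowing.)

3.45

The receptive field on the zero-padded input at this output position is [-2.2 -1.7 0 / 2.2 2.4 -1.1 / 0 0 0]. Elementwise product with the kernel and sum: -2.2·0.5 + -1.7·-0.5 + 0·0.5 + 2.2·0.5 + 2.4·2 + -1.1·2 + 0·1 + 0·-0.5.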